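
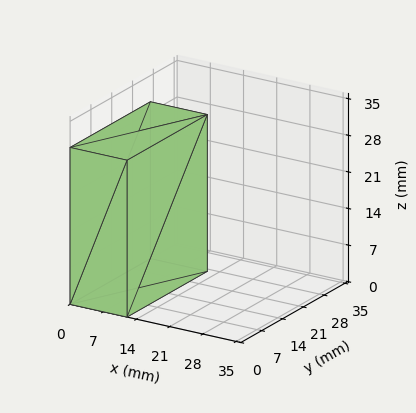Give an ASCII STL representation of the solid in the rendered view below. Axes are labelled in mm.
Reading the render: the shape is a rectangular box, roughly 12 × 27 mm footprint and 30 mm tall (dimensions read to the nearest mm from the axis ticks). For the STL, each face is triangulated and given an outward normal.

solid part
  facet normal 0.0000 0.0000 -1.0000
    outer loop
      vertex 12.000 27.000 0.000
      vertex 12.000 0.000 0.000
      vertex 0.000 0.000 0.000
    endloop
  endfacet
  facet normal 0.0000 0.0000 -1.0000
    outer loop
      vertex 0.000 27.000 0.000
      vertex 12.000 27.000 0.000
      vertex 0.000 0.000 0.000
    endloop
  endfacet
  facet normal 0.0000 0.0000 1.0000
    outer loop
      vertex 0.000 0.000 30.000
      vertex 12.000 0.000 30.000
      vertex 12.000 27.000 30.000
    endloop
  endfacet
  facet normal 0.0000 0.0000 1.0000
    outer loop
      vertex 0.000 0.000 30.000
      vertex 12.000 27.000 30.000
      vertex 0.000 27.000 30.000
    endloop
  endfacet
  facet normal 0.0000 -1.0000 0.0000
    outer loop
      vertex 0.000 0.000 0.000
      vertex 12.000 0.000 0.000
      vertex 12.000 0.000 30.000
    endloop
  endfacet
  facet normal 0.0000 -1.0000 0.0000
    outer loop
      vertex 0.000 0.000 0.000
      vertex 12.000 0.000 30.000
      vertex 0.000 0.000 30.000
    endloop
  endfacet
  facet normal 0.0000 1.0000 0.0000
    outer loop
      vertex 12.000 27.000 30.000
      vertex 12.000 27.000 0.000
      vertex 0.000 27.000 0.000
    endloop
  endfacet
  facet normal 0.0000 1.0000 0.0000
    outer loop
      vertex 0.000 27.000 30.000
      vertex 12.000 27.000 30.000
      vertex 0.000 27.000 0.000
    endloop
  endfacet
  facet normal -1.0000 0.0000 0.0000
    outer loop
      vertex 0.000 27.000 30.000
      vertex 0.000 27.000 0.000
      vertex 0.000 0.000 0.000
    endloop
  endfacet
  facet normal -1.0000 0.0000 0.0000
    outer loop
      vertex 0.000 0.000 30.000
      vertex 0.000 27.000 30.000
      vertex 0.000 0.000 0.000
    endloop
  endfacet
  facet normal 1.0000 0.0000 0.0000
    outer loop
      vertex 12.000 0.000 0.000
      vertex 12.000 27.000 0.000
      vertex 12.000 27.000 30.000
    endloop
  endfacet
  facet normal 1.0000 0.0000 0.0000
    outer loop
      vertex 12.000 0.000 0.000
      vertex 12.000 27.000 30.000
      vertex 12.000 0.000 30.000
    endloop
  endfacet
endsolid part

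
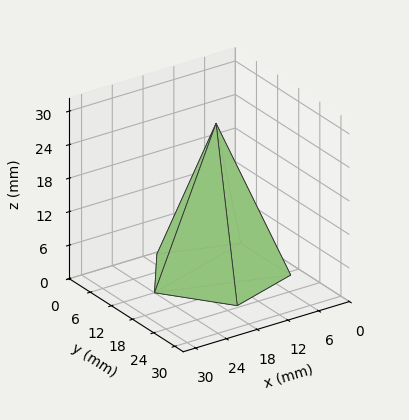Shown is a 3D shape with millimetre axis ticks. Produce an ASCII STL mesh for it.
Reading the render: the shape is a regular 5-sided pyramid, base circumscribed radius ≈ 12 mm, apex at z ≈ 27 mm (dimensions read to the nearest mm from the axis ticks). For the STL, each face is triangulated and given an outward normal.

solid part
  facet normal 0.0000 0.0000 -1.0000
    outer loop
      vertex 2.292 19.053 0.000
      vertex 15.708 23.413 0.000
      vertex 24.000 12.000 0.000
    endloop
  endfacet
  facet normal 0.0000 0.0000 -1.0000
    outer loop
      vertex 2.292 4.947 0.000
      vertex 2.292 19.053 0.000
      vertex 24.000 12.000 0.000
    endloop
  endfacet
  facet normal 0.0000 0.0000 -1.0000
    outer loop
      vertex 15.708 0.587 0.000
      vertex 2.292 4.947 0.000
      vertex 24.000 12.000 0.000
    endloop
  endfacet
  facet normal 0.7613 0.5531 0.3384
    outer loop
      vertex 24.000 12.000 0.000
      vertex 15.708 23.413 0.000
      vertex 12.000 12.000 27.000
    endloop
  endfacet
  facet normal -0.2908 0.8949 0.3384
    outer loop
      vertex 15.708 23.413 0.000
      vertex 2.292 19.053 0.000
      vertex 12.000 12.000 27.000
    endloop
  endfacet
  facet normal -0.9410 0.0000 0.3383
    outer loop
      vertex 2.292 19.053 0.000
      vertex 2.292 4.947 0.000
      vertex 12.000 12.000 27.000
    endloop
  endfacet
  facet normal -0.2908 -0.8949 0.3384
    outer loop
      vertex 2.292 4.947 0.000
      vertex 15.708 0.587 0.000
      vertex 12.000 12.000 27.000
    endloop
  endfacet
  facet normal 0.7613 -0.5531 0.3384
    outer loop
      vertex 15.708 0.587 0.000
      vertex 24.000 12.000 0.000
      vertex 12.000 12.000 27.000
    endloop
  endfacet
endsolid part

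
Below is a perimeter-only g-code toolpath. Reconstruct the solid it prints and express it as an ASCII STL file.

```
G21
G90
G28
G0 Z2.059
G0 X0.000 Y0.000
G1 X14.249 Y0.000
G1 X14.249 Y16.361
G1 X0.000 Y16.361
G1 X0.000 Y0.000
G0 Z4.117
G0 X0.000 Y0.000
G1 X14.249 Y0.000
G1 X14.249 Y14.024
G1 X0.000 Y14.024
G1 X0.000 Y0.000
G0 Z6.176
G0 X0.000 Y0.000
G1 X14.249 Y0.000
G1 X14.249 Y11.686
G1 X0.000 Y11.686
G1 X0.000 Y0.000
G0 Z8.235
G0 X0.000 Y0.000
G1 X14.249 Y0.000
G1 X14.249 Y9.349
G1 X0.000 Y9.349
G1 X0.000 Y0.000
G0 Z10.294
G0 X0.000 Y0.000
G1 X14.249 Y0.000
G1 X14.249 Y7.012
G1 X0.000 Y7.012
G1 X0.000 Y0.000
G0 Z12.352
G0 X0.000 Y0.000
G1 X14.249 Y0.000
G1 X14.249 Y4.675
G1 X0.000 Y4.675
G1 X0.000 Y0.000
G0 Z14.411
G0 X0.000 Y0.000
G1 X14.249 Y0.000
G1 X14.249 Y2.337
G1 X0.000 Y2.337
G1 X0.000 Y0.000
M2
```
solid part
  facet normal 0.0000 0.0000 -1.0000
    outer loop
      vertex 14.249 18.698 0.000
      vertex 14.249 0.000 0.000
      vertex 0.000 0.000 0.000
    endloop
  endfacet
  facet normal 0.0000 0.0000 -1.0000
    outer loop
      vertex 0.000 18.698 0.000
      vertex 14.249 18.698 0.000
      vertex 0.000 0.000 0.000
    endloop
  endfacet
  facet normal 0.0000 -1.0000 0.0000
    outer loop
      vertex 0.000 0.000 0.000
      vertex 14.249 0.000 0.000
      vertex 14.249 0.000 16.470
    endloop
  endfacet
  facet normal 0.0000 -1.0000 0.0000
    outer loop
      vertex 0.000 0.000 0.000
      vertex 14.249 0.000 16.470
      vertex 0.000 0.000 16.470
    endloop
  endfacet
  facet normal 0.0000 0.6610 0.7504
    outer loop
      vertex 0.000 0.000 16.470
      vertex 14.249 0.000 16.470
      vertex 14.249 18.698 0.000
    endloop
  endfacet
  facet normal 0.0000 0.6610 0.7504
    outer loop
      vertex 0.000 0.000 16.470
      vertex 14.249 18.698 0.000
      vertex 0.000 18.698 0.000
    endloop
  endfacet
  facet normal -1.0000 0.0000 0.0000
    outer loop
      vertex 0.000 0.000 16.470
      vertex 0.000 18.698 0.000
      vertex 0.000 0.000 0.000
    endloop
  endfacet
  facet normal 1.0000 0.0000 0.0000
    outer loop
      vertex 14.249 0.000 0.000
      vertex 14.249 18.698 0.000
      vertex 14.249 0.000 16.470
    endloop
  endfacet
endsolid part

The G0 Z moves step by Δz≈2.059 mm. The G1 loops shrink linearly with z, so the solid tapers from its base footprint up to z≈16.5. Closing with a flat bottom cap and the tapered top and triangulating gives 8 facets — a wedge (ramp): 14.2 × 18.7 mm base, rising to 16.5 mm along the y=0 edge and sloping linearly to z=0 at y=18.7.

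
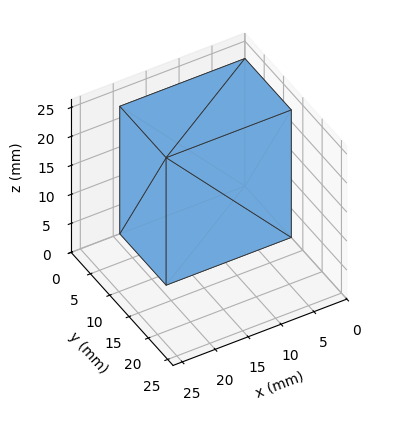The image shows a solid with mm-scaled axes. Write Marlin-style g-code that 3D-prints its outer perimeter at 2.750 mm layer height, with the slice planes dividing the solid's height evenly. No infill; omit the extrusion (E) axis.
Reading the render: the shape is a rectangular box, roughly 19 × 12 mm footprint and 22 mm tall (dimensions read to the nearest mm from the axis ticks). For the g-code, the solid's height is divided into equal slices at the stated Δz and each level perimeter traced with G1 moves after a G0 lift.

; perimeter-only toolpath
G21 ; units = mm
G90 ; absolute positioning
G28 ; home
; layer 1
G0 Z2.750
G0 X0.000 Y0.000
G1 X19.000 Y0.000
G1 X19.000 Y12.000
G1 X0.000 Y12.000
G1 X0.000 Y0.000
; layer 2
G0 Z5.500
G0 X0.000 Y0.000
G1 X19.000 Y0.000
G1 X19.000 Y12.000
G1 X0.000 Y12.000
G1 X0.000 Y0.000
; layer 3
G0 Z8.250
G0 X0.000 Y0.000
G1 X19.000 Y0.000
G1 X19.000 Y12.000
G1 X0.000 Y12.000
G1 X0.000 Y0.000
; layer 4
G0 Z11.000
G0 X0.000 Y0.000
G1 X19.000 Y0.000
G1 X19.000 Y12.000
G1 X0.000 Y12.000
G1 X0.000 Y0.000
; layer 5
G0 Z13.750
G0 X0.000 Y0.000
G1 X19.000 Y0.000
G1 X19.000 Y12.000
G1 X0.000 Y12.000
G1 X0.000 Y0.000
; layer 6
G0 Z16.500
G0 X0.000 Y0.000
G1 X19.000 Y0.000
G1 X19.000 Y12.000
G1 X0.000 Y12.000
G1 X0.000 Y0.000
; layer 7
G0 Z19.250
G0 X0.000 Y0.000
G1 X19.000 Y0.000
G1 X19.000 Y12.000
G1 X0.000 Y12.000
G1 X0.000 Y0.000
; layer 8
G0 Z22.000
G0 X0.000 Y0.000
G1 X19.000 Y0.000
G1 X19.000 Y12.000
G1 X0.000 Y12.000
G1 X0.000 Y0.000
M2 ; end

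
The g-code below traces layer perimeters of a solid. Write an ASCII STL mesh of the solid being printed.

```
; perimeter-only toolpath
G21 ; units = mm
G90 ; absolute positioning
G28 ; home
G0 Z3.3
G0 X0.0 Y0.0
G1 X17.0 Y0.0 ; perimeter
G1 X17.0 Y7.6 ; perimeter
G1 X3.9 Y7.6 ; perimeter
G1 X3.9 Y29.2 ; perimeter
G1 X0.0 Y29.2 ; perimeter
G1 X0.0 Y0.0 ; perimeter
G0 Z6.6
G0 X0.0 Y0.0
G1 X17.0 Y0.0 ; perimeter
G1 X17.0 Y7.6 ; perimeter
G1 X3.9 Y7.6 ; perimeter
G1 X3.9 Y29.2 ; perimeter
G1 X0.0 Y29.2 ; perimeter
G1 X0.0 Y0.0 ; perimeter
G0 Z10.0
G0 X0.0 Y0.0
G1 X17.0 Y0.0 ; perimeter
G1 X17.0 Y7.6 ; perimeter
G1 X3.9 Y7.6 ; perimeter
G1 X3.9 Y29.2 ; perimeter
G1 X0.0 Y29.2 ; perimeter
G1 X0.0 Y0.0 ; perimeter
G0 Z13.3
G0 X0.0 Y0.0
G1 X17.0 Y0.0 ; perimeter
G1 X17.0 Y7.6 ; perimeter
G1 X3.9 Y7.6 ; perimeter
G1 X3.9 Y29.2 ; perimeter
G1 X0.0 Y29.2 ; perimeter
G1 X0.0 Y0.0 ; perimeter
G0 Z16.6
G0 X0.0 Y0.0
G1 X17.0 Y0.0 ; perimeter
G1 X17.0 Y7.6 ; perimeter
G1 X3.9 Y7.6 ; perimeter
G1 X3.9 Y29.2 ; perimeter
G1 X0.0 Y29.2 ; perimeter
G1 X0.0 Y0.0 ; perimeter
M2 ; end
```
solid part
  facet normal 0.0000 0.0000 -1.0000
    outer loop
      vertex 17.0 7.6 0.0
      vertex 17.0 0.0 0.0
      vertex 0.0 0.0 0.0
    endloop
  endfacet
  facet normal 0.0000 0.0000 -1.0000
    outer loop
      vertex 3.9 7.6 0.0
      vertex 17.0 7.6 0.0
      vertex 0.0 0.0 0.0
    endloop
  endfacet
  facet normal 0.0000 0.0000 -1.0000
    outer loop
      vertex 3.9 29.2 0.0
      vertex 3.9 7.6 0.0
      vertex 0.0 0.0 0.0
    endloop
  endfacet
  facet normal 0.0000 0.0000 -1.0000
    outer loop
      vertex 0.0 29.2 0.0
      vertex 3.9 29.2 0.0
      vertex 0.0 0.0 0.0
    endloop
  endfacet
  facet normal 0.0000 0.0000 1.0000
    outer loop
      vertex 0.0 0.0 16.6
      vertex 17.0 0.0 16.6
      vertex 17.0 7.6 16.6
    endloop
  endfacet
  facet normal 0.0000 0.0000 1.0000
    outer loop
      vertex 0.0 0.0 16.6
      vertex 17.0 7.6 16.6
      vertex 3.9 7.6 16.6
    endloop
  endfacet
  facet normal 0.0000 0.0000 1.0000
    outer loop
      vertex 0.0 0.0 16.6
      vertex 3.9 7.6 16.6
      vertex 3.9 29.2 16.6
    endloop
  endfacet
  facet normal 0.0000 0.0000 1.0000
    outer loop
      vertex 0.0 0.0 16.6
      vertex 3.9 29.2 16.6
      vertex 0.0 29.2 16.6
    endloop
  endfacet
  facet normal 0.0000 -1.0000 0.0000
    outer loop
      vertex 0.0 0.0 0.0
      vertex 17.0 0.0 0.0
      vertex 17.0 0.0 16.6
    endloop
  endfacet
  facet normal 0.0000 -1.0000 0.0000
    outer loop
      vertex 0.0 0.0 0.0
      vertex 17.0 0.0 16.6
      vertex 0.0 0.0 16.6
    endloop
  endfacet
  facet normal 1.0000 0.0000 0.0000
    outer loop
      vertex 17.0 0.0 0.0
      vertex 17.0 7.6 0.0
      vertex 17.0 7.6 16.6
    endloop
  endfacet
  facet normal 1.0000 0.0000 0.0000
    outer loop
      vertex 17.0 0.0 0.0
      vertex 17.0 7.6 16.6
      vertex 17.0 0.0 16.6
    endloop
  endfacet
  facet normal 0.0000 1.0000 0.0000
    outer loop
      vertex 17.0 7.6 0.0
      vertex 3.9 7.6 0.0
      vertex 3.9 7.6 16.6
    endloop
  endfacet
  facet normal 0.0000 1.0000 0.0000
    outer loop
      vertex 17.0 7.6 0.0
      vertex 3.9 7.6 16.6
      vertex 17.0 7.6 16.6
    endloop
  endfacet
  facet normal 1.0000 0.0000 0.0000
    outer loop
      vertex 3.9 7.6 0.0
      vertex 3.9 29.2 0.0
      vertex 3.9 29.2 16.6
    endloop
  endfacet
  facet normal 1.0000 0.0000 0.0000
    outer loop
      vertex 3.9 7.6 0.0
      vertex 3.9 29.2 16.6
      vertex 3.9 7.6 16.6
    endloop
  endfacet
  facet normal 0.0000 1.0000 0.0000
    outer loop
      vertex 3.9 29.2 0.0
      vertex 0.0 29.2 0.0
      vertex 0.0 29.2 16.6
    endloop
  endfacet
  facet normal 0.0000 1.0000 0.0000
    outer loop
      vertex 3.9 29.2 0.0
      vertex 0.0 29.2 16.6
      vertex 3.9 29.2 16.6
    endloop
  endfacet
  facet normal -1.0000 0.0000 0.0000
    outer loop
      vertex 0.0 29.2 0.0
      vertex 0.0 0.0 0.0
      vertex 0.0 0.0 16.6
    endloop
  endfacet
  facet normal -1.0000 0.0000 0.0000
    outer loop
      vertex 0.0 29.2 0.0
      vertex 0.0 0.0 16.6
      vertex 0.0 29.2 16.6
    endloop
  endfacet
endsolid part

The G0 Z moves step by Δz≈3.3 mm. Every layer's G1 loop is the same polygon, so the solid is a straight extrusion of it from z=0 to z≈16.6. Closing with flat bottom and top caps and triangulating gives 20 facets — an L-shaped prism: outer 17 × 29.2 mm, arm thicknesses ≈ 7.6 mm (horizontal) and 3.9 mm (vertical), extruded 16.6 mm in z.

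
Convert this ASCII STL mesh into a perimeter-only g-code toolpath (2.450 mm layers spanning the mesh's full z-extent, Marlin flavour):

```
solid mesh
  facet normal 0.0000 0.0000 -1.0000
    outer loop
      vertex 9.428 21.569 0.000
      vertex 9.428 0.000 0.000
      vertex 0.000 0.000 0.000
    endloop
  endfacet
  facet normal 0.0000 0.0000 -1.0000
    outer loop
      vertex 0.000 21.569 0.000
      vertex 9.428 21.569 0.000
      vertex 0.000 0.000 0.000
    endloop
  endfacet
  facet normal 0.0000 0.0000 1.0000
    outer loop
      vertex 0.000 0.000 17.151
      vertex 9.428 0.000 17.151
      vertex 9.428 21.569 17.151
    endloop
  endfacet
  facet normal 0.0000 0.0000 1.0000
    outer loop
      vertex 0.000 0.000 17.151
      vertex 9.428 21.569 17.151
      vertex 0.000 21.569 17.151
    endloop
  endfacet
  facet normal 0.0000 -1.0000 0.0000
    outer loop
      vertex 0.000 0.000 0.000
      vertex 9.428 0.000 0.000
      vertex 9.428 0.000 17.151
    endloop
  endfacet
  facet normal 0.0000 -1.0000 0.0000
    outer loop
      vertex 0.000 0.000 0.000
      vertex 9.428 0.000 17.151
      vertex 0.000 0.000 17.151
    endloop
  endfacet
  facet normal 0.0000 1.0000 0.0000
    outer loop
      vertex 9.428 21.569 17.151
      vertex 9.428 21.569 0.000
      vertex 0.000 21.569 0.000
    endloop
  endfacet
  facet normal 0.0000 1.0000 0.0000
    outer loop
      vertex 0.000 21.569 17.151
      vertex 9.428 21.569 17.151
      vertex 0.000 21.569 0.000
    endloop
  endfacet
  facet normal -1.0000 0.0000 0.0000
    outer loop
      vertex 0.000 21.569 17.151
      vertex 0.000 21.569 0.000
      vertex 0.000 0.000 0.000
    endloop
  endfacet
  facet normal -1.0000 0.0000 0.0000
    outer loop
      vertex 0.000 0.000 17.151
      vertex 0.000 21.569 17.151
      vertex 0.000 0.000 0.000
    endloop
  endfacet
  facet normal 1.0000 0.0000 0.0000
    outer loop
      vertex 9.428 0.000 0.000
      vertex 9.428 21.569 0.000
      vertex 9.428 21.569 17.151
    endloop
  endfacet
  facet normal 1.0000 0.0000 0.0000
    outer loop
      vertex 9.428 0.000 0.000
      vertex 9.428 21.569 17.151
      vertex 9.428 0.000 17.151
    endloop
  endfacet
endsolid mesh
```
; perimeter-only toolpath
G21 ; units = mm
G90 ; absolute positioning
G28 ; home
; layer 1
G0 Z2.450
G0 X0.000 Y0.000
G1 X9.428 Y0.000
G1 X9.428 Y21.569
G1 X0.000 Y21.569
G1 X0.000 Y0.000
; layer 2
G0 Z4.900
G0 X0.000 Y0.000
G1 X9.428 Y0.000
G1 X9.428 Y21.569
G1 X0.000 Y21.569
G1 X0.000 Y0.000
; layer 3
G0 Z7.350
G0 X0.000 Y0.000
G1 X9.428 Y0.000
G1 X9.428 Y21.569
G1 X0.000 Y21.569
G1 X0.000 Y0.000
; layer 4
G0 Z9.801
G0 X0.000 Y0.000
G1 X9.428 Y0.000
G1 X9.428 Y21.569
G1 X0.000 Y21.569
G1 X0.000 Y0.000
; layer 5
G0 Z12.251
G0 X0.000 Y0.000
G1 X9.428 Y0.000
G1 X9.428 Y21.569
G1 X0.000 Y21.569
G1 X0.000 Y0.000
; layer 6
G0 Z14.701
G0 X0.000 Y0.000
G1 X9.428 Y0.000
G1 X9.428 Y21.569
G1 X0.000 Y21.569
G1 X0.000 Y0.000
; layer 7
G0 Z17.151
G0 X0.000 Y0.000
G1 X9.428 Y0.000
G1 X9.428 Y21.569
G1 X0.000 Y21.569
G1 X0.000 Y0.000
M2 ; end

The solid is a rectangular box, roughly 9.43 × 21.6 mm footprint and 17.2 mm tall. Slicing at Δz = 2.450 mm — 7 equal slices spanning the solid's height, so layer i sits at z = i·h/7 — gives 7 non-empty perimeters. Each is a 4-segment closed polygon; G0 lifts to the layer z and rapids to the start vertex, then G1 traces the edges.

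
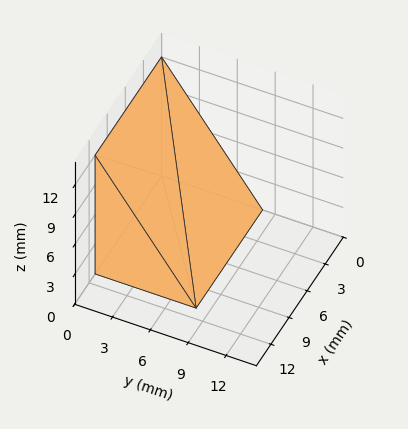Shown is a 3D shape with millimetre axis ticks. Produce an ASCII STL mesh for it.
Reading the render: the shape is a wedge (ramp): 11 × 8 mm base, rising to 12 mm along the y=0 edge and sloping linearly to z=0 at y=8 (dimensions read to the nearest mm from the axis ticks). For the STL, each face is triangulated and given an outward normal.

solid part
  facet normal 0.0000 0.0000 -1.0000
    outer loop
      vertex 11.00 8.00 0.00
      vertex 11.00 0.00 0.00
      vertex 0.00 0.00 0.00
    endloop
  endfacet
  facet normal 0.0000 0.0000 -1.0000
    outer loop
      vertex 0.00 8.00 0.00
      vertex 11.00 8.00 0.00
      vertex 0.00 0.00 0.00
    endloop
  endfacet
  facet normal 0.0000 -1.0000 0.0000
    outer loop
      vertex 0.00 0.00 0.00
      vertex 11.00 0.00 0.00
      vertex 11.00 0.00 12.00
    endloop
  endfacet
  facet normal 0.0000 -1.0000 0.0000
    outer loop
      vertex 0.00 0.00 0.00
      vertex 11.00 0.00 12.00
      vertex 0.00 0.00 12.00
    endloop
  endfacet
  facet normal 0.0000 0.8321 0.5547
    outer loop
      vertex 0.00 0.00 12.00
      vertex 11.00 0.00 12.00
      vertex 11.00 8.00 0.00
    endloop
  endfacet
  facet normal 0.0000 0.8321 0.5547
    outer loop
      vertex 0.00 0.00 12.00
      vertex 11.00 8.00 0.00
      vertex 0.00 8.00 0.00
    endloop
  endfacet
  facet normal -1.0000 0.0000 0.0000
    outer loop
      vertex 0.00 0.00 12.00
      vertex 0.00 8.00 0.00
      vertex 0.00 0.00 0.00
    endloop
  endfacet
  facet normal 1.0000 0.0000 0.0000
    outer loop
      vertex 11.00 0.00 0.00
      vertex 11.00 8.00 0.00
      vertex 11.00 0.00 12.00
    endloop
  endfacet
endsolid part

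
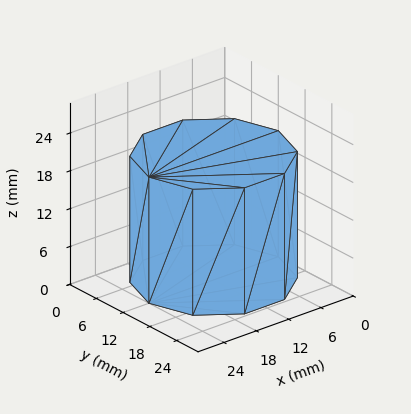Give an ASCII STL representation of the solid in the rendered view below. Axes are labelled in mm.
Reading the render: the shape is a regular 10-sided prism (a cylinder approximated with 10 flat sides), circumscribed radius ≈ 12 mm, height ≈ 20 mm (dimensions read to the nearest mm from the axis ticks). For the STL, each face is triangulated and given an outward normal.

solid part
  facet normal 0.0000 0.0000 -1.0000
    outer loop
      vertex 15.71 23.41 0.00
      vertex 21.71 19.05 0.00
      vertex 24.00 12.00 0.00
    endloop
  endfacet
  facet normal 0.0000 0.0000 -1.0000
    outer loop
      vertex 8.29 23.41 0.00
      vertex 15.71 23.41 0.00
      vertex 24.00 12.00 0.00
    endloop
  endfacet
  facet normal 0.0000 0.0000 -1.0000
    outer loop
      vertex 2.29 19.05 0.00
      vertex 8.29 23.41 0.00
      vertex 24.00 12.00 0.00
    endloop
  endfacet
  facet normal 0.0000 0.0000 -1.0000
    outer loop
      vertex 0.00 12.00 0.00
      vertex 2.29 19.05 0.00
      vertex 24.00 12.00 0.00
    endloop
  endfacet
  facet normal 0.0000 0.0000 -1.0000
    outer loop
      vertex 2.29 4.95 0.00
      vertex 0.00 12.00 0.00
      vertex 24.00 12.00 0.00
    endloop
  endfacet
  facet normal 0.0000 0.0000 -1.0000
    outer loop
      vertex 8.29 0.59 0.00
      vertex 2.29 4.95 0.00
      vertex 24.00 12.00 0.00
    endloop
  endfacet
  facet normal 0.0000 0.0000 -1.0000
    outer loop
      vertex 15.71 0.59 0.00
      vertex 8.29 0.59 0.00
      vertex 24.00 12.00 0.00
    endloop
  endfacet
  facet normal 0.0000 0.0000 -1.0000
    outer loop
      vertex 21.71 4.95 0.00
      vertex 15.71 0.59 0.00
      vertex 24.00 12.00 0.00
    endloop
  endfacet
  facet normal 0.0000 0.0000 1.0000
    outer loop
      vertex 24.00 12.00 20.00
      vertex 21.71 19.05 20.00
      vertex 15.71 23.41 20.00
    endloop
  endfacet
  facet normal 0.0000 0.0000 1.0000
    outer loop
      vertex 24.00 12.00 20.00
      vertex 15.71 23.41 20.00
      vertex 8.29 23.41 20.00
    endloop
  endfacet
  facet normal 0.0000 0.0000 1.0000
    outer loop
      vertex 24.00 12.00 20.00
      vertex 8.29 23.41 20.00
      vertex 2.29 19.05 20.00
    endloop
  endfacet
  facet normal 0.0000 0.0000 1.0000
    outer loop
      vertex 24.00 12.00 20.00
      vertex 2.29 19.05 20.00
      vertex 0.00 12.00 20.00
    endloop
  endfacet
  facet normal 0.0000 0.0000 1.0000
    outer loop
      vertex 24.00 12.00 20.00
      vertex 0.00 12.00 20.00
      vertex 2.29 4.95 20.00
    endloop
  endfacet
  facet normal 0.0000 0.0000 1.0000
    outer loop
      vertex 24.00 12.00 20.00
      vertex 2.29 4.95 20.00
      vertex 8.29 0.59 20.00
    endloop
  endfacet
  facet normal 0.0000 0.0000 1.0000
    outer loop
      vertex 24.00 12.00 20.00
      vertex 8.29 0.59 20.00
      vertex 15.71 0.59 20.00
    endloop
  endfacet
  facet normal 0.0000 0.0000 1.0000
    outer loop
      vertex 24.00 12.00 20.00
      vertex 15.71 0.59 20.00
      vertex 21.71 4.95 20.00
    endloop
  endfacet
  facet normal 0.9511 0.3089 0.0000
    outer loop
      vertex 24.00 12.00 0.00
      vertex 21.71 19.05 0.00
      vertex 21.71 19.05 20.00
    endloop
  endfacet
  facet normal 0.9511 0.3089 0.0000
    outer loop
      vertex 24.00 12.00 0.00
      vertex 21.71 19.05 20.00
      vertex 24.00 12.00 20.00
    endloop
  endfacet
  facet normal 0.5879 0.8090 0.0000
    outer loop
      vertex 21.71 19.05 0.00
      vertex 15.71 23.41 0.00
      vertex 15.71 23.41 20.00
    endloop
  endfacet
  facet normal 0.5879 0.8090 0.0000
    outer loop
      vertex 21.71 19.05 0.00
      vertex 15.71 23.41 20.00
      vertex 21.71 19.05 20.00
    endloop
  endfacet
  facet normal 0.0000 1.0000 0.0000
    outer loop
      vertex 15.71 23.41 0.00
      vertex 8.29 23.41 0.00
      vertex 8.29 23.41 20.00
    endloop
  endfacet
  facet normal 0.0000 1.0000 0.0000
    outer loop
      vertex 15.71 23.41 0.00
      vertex 8.29 23.41 20.00
      vertex 15.71 23.41 20.00
    endloop
  endfacet
  facet normal -0.5879 0.8090 0.0000
    outer loop
      vertex 8.29 23.41 0.00
      vertex 2.29 19.05 0.00
      vertex 2.29 19.05 20.00
    endloop
  endfacet
  facet normal -0.5879 0.8090 0.0000
    outer loop
      vertex 8.29 23.41 0.00
      vertex 2.29 19.05 20.00
      vertex 8.29 23.41 20.00
    endloop
  endfacet
  facet normal -0.9511 0.3089 0.0000
    outer loop
      vertex 2.29 19.05 0.00
      vertex 0.00 12.00 0.00
      vertex 0.00 12.00 20.00
    endloop
  endfacet
  facet normal -0.9511 0.3089 0.0000
    outer loop
      vertex 2.29 19.05 0.00
      vertex 0.00 12.00 20.00
      vertex 2.29 19.05 20.00
    endloop
  endfacet
  facet normal -0.9511 -0.3089 0.0000
    outer loop
      vertex 0.00 12.00 0.00
      vertex 2.29 4.95 0.00
      vertex 2.29 4.95 20.00
    endloop
  endfacet
  facet normal -0.9511 -0.3089 0.0000
    outer loop
      vertex 0.00 12.00 0.00
      vertex 2.29 4.95 20.00
      vertex 0.00 12.00 20.00
    endloop
  endfacet
  facet normal -0.5879 -0.8090 0.0000
    outer loop
      vertex 2.29 4.95 0.00
      vertex 8.29 0.59 0.00
      vertex 8.29 0.59 20.00
    endloop
  endfacet
  facet normal -0.5879 -0.8090 0.0000
    outer loop
      vertex 2.29 4.95 0.00
      vertex 8.29 0.59 20.00
      vertex 2.29 4.95 20.00
    endloop
  endfacet
  facet normal 0.0000 -1.0000 0.0000
    outer loop
      vertex 8.29 0.59 0.00
      vertex 15.71 0.59 0.00
      vertex 15.71 0.59 20.00
    endloop
  endfacet
  facet normal 0.0000 -1.0000 0.0000
    outer loop
      vertex 8.29 0.59 0.00
      vertex 15.71 0.59 20.00
      vertex 8.29 0.59 20.00
    endloop
  endfacet
  facet normal 0.5879 -0.8090 0.0000
    outer loop
      vertex 15.71 0.59 0.00
      vertex 21.71 4.95 0.00
      vertex 21.71 4.95 20.00
    endloop
  endfacet
  facet normal 0.5879 -0.8090 0.0000
    outer loop
      vertex 15.71 0.59 0.00
      vertex 21.71 4.95 20.00
      vertex 15.71 0.59 20.00
    endloop
  endfacet
  facet normal 0.9511 -0.3089 0.0000
    outer loop
      vertex 21.71 4.95 0.00
      vertex 24.00 12.00 0.00
      vertex 24.00 12.00 20.00
    endloop
  endfacet
  facet normal 0.9511 -0.3089 0.0000
    outer loop
      vertex 21.71 4.95 0.00
      vertex 24.00 12.00 20.00
      vertex 21.71 4.95 20.00
    endloop
  endfacet
endsolid part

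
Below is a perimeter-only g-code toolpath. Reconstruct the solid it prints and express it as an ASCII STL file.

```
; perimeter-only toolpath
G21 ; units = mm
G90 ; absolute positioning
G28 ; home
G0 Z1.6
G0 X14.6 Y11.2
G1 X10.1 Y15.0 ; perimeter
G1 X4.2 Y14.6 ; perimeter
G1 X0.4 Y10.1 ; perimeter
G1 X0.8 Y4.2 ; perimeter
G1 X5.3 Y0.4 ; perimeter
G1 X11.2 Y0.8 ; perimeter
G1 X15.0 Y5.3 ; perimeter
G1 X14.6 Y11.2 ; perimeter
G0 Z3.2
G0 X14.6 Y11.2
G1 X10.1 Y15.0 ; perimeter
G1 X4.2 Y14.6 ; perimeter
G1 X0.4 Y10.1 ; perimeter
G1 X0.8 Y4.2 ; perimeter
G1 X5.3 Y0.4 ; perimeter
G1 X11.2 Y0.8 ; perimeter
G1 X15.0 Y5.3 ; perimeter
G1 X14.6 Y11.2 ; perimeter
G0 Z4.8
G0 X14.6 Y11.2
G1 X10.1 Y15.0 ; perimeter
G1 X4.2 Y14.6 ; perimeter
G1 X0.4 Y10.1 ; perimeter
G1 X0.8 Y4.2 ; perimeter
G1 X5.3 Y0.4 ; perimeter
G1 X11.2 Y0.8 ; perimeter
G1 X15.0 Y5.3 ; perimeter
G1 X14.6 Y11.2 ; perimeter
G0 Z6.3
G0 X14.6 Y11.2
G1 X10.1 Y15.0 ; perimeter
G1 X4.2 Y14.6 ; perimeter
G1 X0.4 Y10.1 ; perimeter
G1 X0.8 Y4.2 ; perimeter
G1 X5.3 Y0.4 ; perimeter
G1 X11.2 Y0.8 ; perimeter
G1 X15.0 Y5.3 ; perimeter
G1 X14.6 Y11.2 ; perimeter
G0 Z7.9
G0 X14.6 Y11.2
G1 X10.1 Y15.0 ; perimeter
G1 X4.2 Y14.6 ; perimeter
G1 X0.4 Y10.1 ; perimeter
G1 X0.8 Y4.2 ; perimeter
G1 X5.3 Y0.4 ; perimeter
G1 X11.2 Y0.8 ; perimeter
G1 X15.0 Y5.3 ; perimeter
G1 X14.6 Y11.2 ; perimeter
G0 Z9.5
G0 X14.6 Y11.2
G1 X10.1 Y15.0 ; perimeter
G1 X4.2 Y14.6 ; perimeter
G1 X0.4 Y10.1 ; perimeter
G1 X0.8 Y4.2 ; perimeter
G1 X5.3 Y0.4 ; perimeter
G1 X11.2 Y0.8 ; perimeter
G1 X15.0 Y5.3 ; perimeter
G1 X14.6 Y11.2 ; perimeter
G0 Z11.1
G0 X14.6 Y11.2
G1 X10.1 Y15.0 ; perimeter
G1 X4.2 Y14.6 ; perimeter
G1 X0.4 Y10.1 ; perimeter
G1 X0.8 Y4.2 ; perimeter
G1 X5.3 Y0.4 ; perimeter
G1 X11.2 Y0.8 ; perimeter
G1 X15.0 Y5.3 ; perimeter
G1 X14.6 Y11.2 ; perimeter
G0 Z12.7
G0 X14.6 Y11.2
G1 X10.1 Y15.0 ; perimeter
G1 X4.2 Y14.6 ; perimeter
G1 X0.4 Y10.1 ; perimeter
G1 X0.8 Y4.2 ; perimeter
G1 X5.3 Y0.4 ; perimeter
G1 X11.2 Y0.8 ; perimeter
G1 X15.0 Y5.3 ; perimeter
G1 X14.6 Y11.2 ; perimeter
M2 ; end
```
solid part
  facet normal 0.0000 0.0000 -1.0000
    outer loop
      vertex 4.2 14.6 0.0
      vertex 10.1 15.0 0.0
      vertex 14.6 11.2 0.0
    endloop
  endfacet
  facet normal 0.0000 0.0000 -1.0000
    outer loop
      vertex 0.4 10.1 0.0
      vertex 4.2 14.6 0.0
      vertex 14.6 11.2 0.0
    endloop
  endfacet
  facet normal 0.0000 0.0000 -1.0000
    outer loop
      vertex 0.8 4.2 0.0
      vertex 0.4 10.1 0.0
      vertex 14.6 11.2 0.0
    endloop
  endfacet
  facet normal 0.0000 0.0000 -1.0000
    outer loop
      vertex 5.3 0.4 0.0
      vertex 0.8 4.2 0.0
      vertex 14.6 11.2 0.0
    endloop
  endfacet
  facet normal 0.0000 0.0000 -1.0000
    outer loop
      vertex 11.2 0.8 0.0
      vertex 5.3 0.4 0.0
      vertex 14.6 11.2 0.0
    endloop
  endfacet
  facet normal 0.0000 0.0000 -1.0000
    outer loop
      vertex 15.0 5.3 0.0
      vertex 11.2 0.8 0.0
      vertex 14.6 11.2 0.0
    endloop
  endfacet
  facet normal 0.0000 0.0000 1.0000
    outer loop
      vertex 14.6 11.2 12.7
      vertex 10.1 15.0 12.7
      vertex 4.2 14.6 12.7
    endloop
  endfacet
  facet normal 0.0000 0.0000 1.0000
    outer loop
      vertex 14.6 11.2 12.7
      vertex 4.2 14.6 12.7
      vertex 0.4 10.1 12.7
    endloop
  endfacet
  facet normal 0.0000 0.0000 1.0000
    outer loop
      vertex 14.6 11.2 12.7
      vertex 0.4 10.1 12.7
      vertex 0.8 4.2 12.7
    endloop
  endfacet
  facet normal 0.0000 0.0000 1.0000
    outer loop
      vertex 14.6 11.2 12.7
      vertex 0.8 4.2 12.7
      vertex 5.3 0.4 12.7
    endloop
  endfacet
  facet normal 0.0000 0.0000 1.0000
    outer loop
      vertex 14.6 11.2 12.7
      vertex 5.3 0.4 12.7
      vertex 11.2 0.8 12.7
    endloop
  endfacet
  facet normal 0.0000 0.0000 1.0000
    outer loop
      vertex 14.6 11.2 12.7
      vertex 11.2 0.8 12.7
      vertex 15.0 5.3 12.7
    endloop
  endfacet
  facet normal 0.6452 0.7640 0.0000
    outer loop
      vertex 14.6 11.2 0.0
      vertex 10.1 15.0 0.0
      vertex 10.1 15.0 12.7
    endloop
  endfacet
  facet normal 0.6452 0.7640 0.0000
    outer loop
      vertex 14.6 11.2 0.0
      vertex 10.1 15.0 12.7
      vertex 14.6 11.2 12.7
    endloop
  endfacet
  facet normal -0.0676 0.9977 0.0000
    outer loop
      vertex 10.1 15.0 0.0
      vertex 4.2 14.6 0.0
      vertex 4.2 14.6 12.7
    endloop
  endfacet
  facet normal -0.0676 0.9977 0.0000
    outer loop
      vertex 10.1 15.0 0.0
      vertex 4.2 14.6 12.7
      vertex 10.1 15.0 12.7
    endloop
  endfacet
  facet normal -0.7640 0.6452 0.0000
    outer loop
      vertex 4.2 14.6 0.0
      vertex 0.4 10.1 0.0
      vertex 0.4 10.1 12.7
    endloop
  endfacet
  facet normal -0.7640 0.6452 0.0000
    outer loop
      vertex 4.2 14.6 0.0
      vertex 0.4 10.1 12.7
      vertex 4.2 14.6 12.7
    endloop
  endfacet
  facet normal -0.9977 -0.0676 0.0000
    outer loop
      vertex 0.4 10.1 0.0
      vertex 0.8 4.2 0.0
      vertex 0.8 4.2 12.7
    endloop
  endfacet
  facet normal -0.9977 -0.0676 0.0000
    outer loop
      vertex 0.4 10.1 0.0
      vertex 0.8 4.2 12.7
      vertex 0.4 10.1 12.7
    endloop
  endfacet
  facet normal -0.6452 -0.7640 0.0000
    outer loop
      vertex 0.8 4.2 0.0
      vertex 5.3 0.4 0.0
      vertex 5.3 0.4 12.7
    endloop
  endfacet
  facet normal -0.6452 -0.7640 0.0000
    outer loop
      vertex 0.8 4.2 0.0
      vertex 5.3 0.4 12.7
      vertex 0.8 4.2 12.7
    endloop
  endfacet
  facet normal 0.0676 -0.9977 0.0000
    outer loop
      vertex 5.3 0.4 0.0
      vertex 11.2 0.8 0.0
      vertex 11.2 0.8 12.7
    endloop
  endfacet
  facet normal 0.0676 -0.9977 0.0000
    outer loop
      vertex 5.3 0.4 0.0
      vertex 11.2 0.8 12.7
      vertex 5.3 0.4 12.7
    endloop
  endfacet
  facet normal 0.7640 -0.6452 0.0000
    outer loop
      vertex 11.2 0.8 0.0
      vertex 15.0 5.3 0.0
      vertex 15.0 5.3 12.7
    endloop
  endfacet
  facet normal 0.7640 -0.6452 0.0000
    outer loop
      vertex 11.2 0.8 0.0
      vertex 15.0 5.3 12.7
      vertex 11.2 0.8 12.7
    endloop
  endfacet
  facet normal 0.9977 0.0676 0.0000
    outer loop
      vertex 15.0 5.3 0.0
      vertex 14.6 11.2 0.0
      vertex 14.6 11.2 12.7
    endloop
  endfacet
  facet normal 0.9977 0.0676 0.0000
    outer loop
      vertex 15.0 5.3 0.0
      vertex 14.6 11.2 12.7
      vertex 15.0 5.3 12.7
    endloop
  endfacet
endsolid part

The G0 Z moves step by Δz≈1.6 mm. Every layer's G1 loop is the same polygon, so the solid is a straight extrusion of it from z=0 to z≈12.7. Closing with flat bottom and top caps and triangulating gives 28 facets — a regular 8-sided prism (a cylinder approximated with 8 flat sides), circumscribed radius ≈ 7.7 mm, height ≈ 12.7 mm.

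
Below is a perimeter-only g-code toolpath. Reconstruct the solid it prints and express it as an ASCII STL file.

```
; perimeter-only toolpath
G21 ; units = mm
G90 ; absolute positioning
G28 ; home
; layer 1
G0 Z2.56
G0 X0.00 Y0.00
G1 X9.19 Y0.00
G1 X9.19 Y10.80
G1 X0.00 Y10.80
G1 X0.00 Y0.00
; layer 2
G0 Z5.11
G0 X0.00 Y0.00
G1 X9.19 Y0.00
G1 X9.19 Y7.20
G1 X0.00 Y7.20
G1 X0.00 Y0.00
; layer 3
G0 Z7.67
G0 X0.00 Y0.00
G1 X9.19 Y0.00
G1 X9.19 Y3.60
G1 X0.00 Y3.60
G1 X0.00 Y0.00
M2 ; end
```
solid part
  facet normal 0.0000 0.0000 -1.0000
    outer loop
      vertex 9.19 14.40 0.00
      vertex 9.19 0.00 0.00
      vertex 0.00 0.00 0.00
    endloop
  endfacet
  facet normal 0.0000 0.0000 -1.0000
    outer loop
      vertex 0.00 14.40 0.00
      vertex 9.19 14.40 0.00
      vertex 0.00 0.00 0.00
    endloop
  endfacet
  facet normal 0.0000 -1.0000 0.0000
    outer loop
      vertex 0.00 0.00 0.00
      vertex 9.19 0.00 0.00
      vertex 9.19 0.00 10.22
    endloop
  endfacet
  facet normal 0.0000 -1.0000 0.0000
    outer loop
      vertex 0.00 0.00 0.00
      vertex 9.19 0.00 10.22
      vertex 0.00 0.00 10.22
    endloop
  endfacet
  facet normal 0.0000 0.5788 0.8155
    outer loop
      vertex 0.00 0.00 10.22
      vertex 9.19 0.00 10.22
      vertex 9.19 14.40 0.00
    endloop
  endfacet
  facet normal 0.0000 0.5788 0.8155
    outer loop
      vertex 0.00 0.00 10.22
      vertex 9.19 14.40 0.00
      vertex 0.00 14.40 0.00
    endloop
  endfacet
  facet normal -1.0000 0.0000 0.0000
    outer loop
      vertex 0.00 0.00 10.22
      vertex 0.00 14.40 0.00
      vertex 0.00 0.00 0.00
    endloop
  endfacet
  facet normal 1.0000 0.0000 0.0000
    outer loop
      vertex 9.19 0.00 0.00
      vertex 9.19 14.40 0.00
      vertex 9.19 0.00 10.22
    endloop
  endfacet
endsolid part

The G0 Z moves step by Δz≈2.56 mm. The G1 loops shrink linearly with z, so the solid tapers from its base footprint up to z≈10.2. Closing with a flat bottom cap and the tapered top and triangulating gives 8 facets — a wedge (ramp): 9.19 × 14.4 mm base, rising to 10.2 mm along the y=0 edge and sloping linearly to z=0 at y=14.4.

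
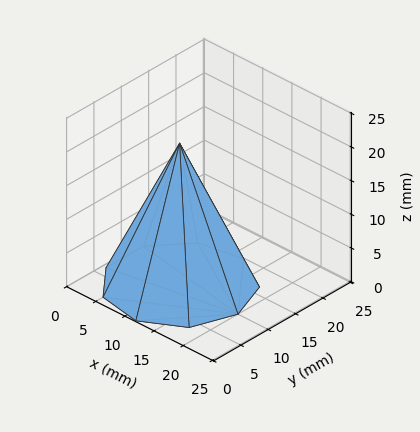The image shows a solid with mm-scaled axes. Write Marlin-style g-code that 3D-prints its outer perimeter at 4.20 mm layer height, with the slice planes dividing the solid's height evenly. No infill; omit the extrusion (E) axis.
Reading the render: the shape is a regular 9-sided pyramid, base circumscribed radius ≈ 10 mm, apex at z ≈ 21 mm (dimensions read to the nearest mm from the axis ticks). For the g-code, the solid's height is divided into equal slices at the stated Δz and each level perimeter traced with G1 moves after a G0 lift.

; perimeter-only toolpath
G21 ; units = mm
G90 ; absolute positioning
G28 ; home
; layer 1
G0 Z4.20
G0 X18.00 Y10.00
G1 X16.13 Y15.14
G1 X11.39 Y17.88
G1 X6.00 Y16.93
G1 X2.48 Y12.74
G1 X2.48 Y7.26
G1 X6.00 Y3.07
G1 X11.39 Y2.12
G1 X16.13 Y4.86
G1 X18.00 Y10.00
; layer 2
G0 Z8.40
G0 X16.00 Y10.00
G1 X14.60 Y13.86
G1 X11.04 Y15.91
G1 X7.00 Y15.20
G1 X4.36 Y12.05
G1 X4.36 Y7.95
G1 X7.00 Y4.80
G1 X11.04 Y4.09
G1 X14.60 Y6.14
G1 X16.00 Y10.00
; layer 3
G0 Z12.60
G0 X14.00 Y10.00
G1 X13.06 Y12.57
G1 X10.70 Y13.94
G1 X8.00 Y13.46
G1 X6.24 Y11.37
G1 X6.24 Y8.63
G1 X8.00 Y6.54
G1 X10.70 Y6.06
G1 X13.06 Y7.43
G1 X14.00 Y10.00
; layer 4
G0 Z16.80
G0 X12.00 Y10.00
G1 X11.53 Y11.29
G1 X10.35 Y11.97
G1 X9.00 Y11.73
G1 X8.12 Y10.68
G1 X8.12 Y9.32
G1 X9.00 Y8.27
G1 X10.35 Y8.03
G1 X11.53 Y8.71
G1 X12.00 Y10.00
M2 ; end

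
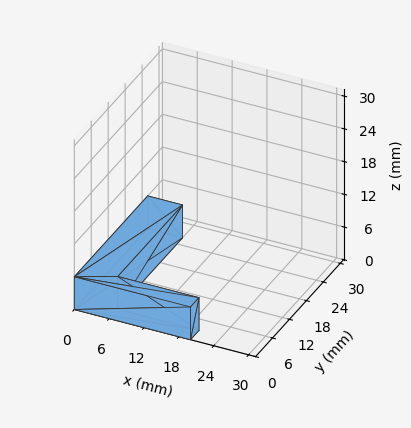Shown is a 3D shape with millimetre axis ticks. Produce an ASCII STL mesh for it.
Reading the render: the shape is an L-shaped prism: outer 20 × 26 mm, arm thicknesses ≈ 3 mm (horizontal) and 6 mm (vertical), extruded 6 mm in z (dimensions read to the nearest mm from the axis ticks). For the STL, each face is triangulated and given an outward normal.

solid part
  facet normal 0.0000 0.0000 -1.0000
    outer loop
      vertex 20.000 3.000 0.000
      vertex 20.000 0.000 0.000
      vertex 0.000 0.000 0.000
    endloop
  endfacet
  facet normal 0.0000 0.0000 -1.0000
    outer loop
      vertex 6.000 3.000 0.000
      vertex 20.000 3.000 0.000
      vertex 0.000 0.000 0.000
    endloop
  endfacet
  facet normal 0.0000 0.0000 -1.0000
    outer loop
      vertex 6.000 26.000 0.000
      vertex 6.000 3.000 0.000
      vertex 0.000 0.000 0.000
    endloop
  endfacet
  facet normal 0.0000 0.0000 -1.0000
    outer loop
      vertex 0.000 26.000 0.000
      vertex 6.000 26.000 0.000
      vertex 0.000 0.000 0.000
    endloop
  endfacet
  facet normal 0.0000 0.0000 1.0000
    outer loop
      vertex 0.000 0.000 6.000
      vertex 20.000 0.000 6.000
      vertex 20.000 3.000 6.000
    endloop
  endfacet
  facet normal 0.0000 0.0000 1.0000
    outer loop
      vertex 0.000 0.000 6.000
      vertex 20.000 3.000 6.000
      vertex 6.000 3.000 6.000
    endloop
  endfacet
  facet normal 0.0000 0.0000 1.0000
    outer loop
      vertex 0.000 0.000 6.000
      vertex 6.000 3.000 6.000
      vertex 6.000 26.000 6.000
    endloop
  endfacet
  facet normal 0.0000 0.0000 1.0000
    outer loop
      vertex 0.000 0.000 6.000
      vertex 6.000 26.000 6.000
      vertex 0.000 26.000 6.000
    endloop
  endfacet
  facet normal 0.0000 -1.0000 0.0000
    outer loop
      vertex 0.000 0.000 0.000
      vertex 20.000 0.000 0.000
      vertex 20.000 0.000 6.000
    endloop
  endfacet
  facet normal 0.0000 -1.0000 0.0000
    outer loop
      vertex 0.000 0.000 0.000
      vertex 20.000 0.000 6.000
      vertex 0.000 0.000 6.000
    endloop
  endfacet
  facet normal 1.0000 0.0000 0.0000
    outer loop
      vertex 20.000 0.000 0.000
      vertex 20.000 3.000 0.000
      vertex 20.000 3.000 6.000
    endloop
  endfacet
  facet normal 1.0000 0.0000 0.0000
    outer loop
      vertex 20.000 0.000 0.000
      vertex 20.000 3.000 6.000
      vertex 20.000 0.000 6.000
    endloop
  endfacet
  facet normal 0.0000 1.0000 0.0000
    outer loop
      vertex 20.000 3.000 0.000
      vertex 6.000 3.000 0.000
      vertex 6.000 3.000 6.000
    endloop
  endfacet
  facet normal 0.0000 1.0000 0.0000
    outer loop
      vertex 20.000 3.000 0.000
      vertex 6.000 3.000 6.000
      vertex 20.000 3.000 6.000
    endloop
  endfacet
  facet normal 1.0000 0.0000 0.0000
    outer loop
      vertex 6.000 3.000 0.000
      vertex 6.000 26.000 0.000
      vertex 6.000 26.000 6.000
    endloop
  endfacet
  facet normal 1.0000 0.0000 0.0000
    outer loop
      vertex 6.000 3.000 0.000
      vertex 6.000 26.000 6.000
      vertex 6.000 3.000 6.000
    endloop
  endfacet
  facet normal 0.0000 1.0000 0.0000
    outer loop
      vertex 6.000 26.000 0.000
      vertex 0.000 26.000 0.000
      vertex 0.000 26.000 6.000
    endloop
  endfacet
  facet normal 0.0000 1.0000 0.0000
    outer loop
      vertex 6.000 26.000 0.000
      vertex 0.000 26.000 6.000
      vertex 6.000 26.000 6.000
    endloop
  endfacet
  facet normal -1.0000 0.0000 0.0000
    outer loop
      vertex 0.000 26.000 0.000
      vertex 0.000 0.000 0.000
      vertex 0.000 0.000 6.000
    endloop
  endfacet
  facet normal -1.0000 0.0000 0.0000
    outer loop
      vertex 0.000 26.000 0.000
      vertex 0.000 0.000 6.000
      vertex 0.000 26.000 6.000
    endloop
  endfacet
endsolid part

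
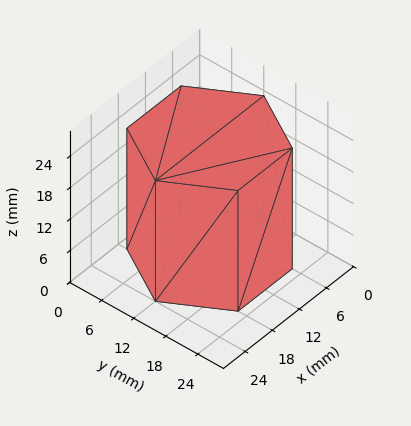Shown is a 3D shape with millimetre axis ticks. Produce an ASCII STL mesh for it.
Reading the render: the shape is a regular 6-sided prism (a cylinder approximated with 6 flat sides), circumscribed radius ≈ 12 mm, height ≈ 23 mm (dimensions read to the nearest mm from the axis ticks). For the STL, each face is triangulated and given an outward normal.

solid part
  facet normal 0.0000 0.0000 -1.0000
    outer loop
      vertex 6.0 22.4 0.0
      vertex 18.0 22.4 0.0
      vertex 24.0 12.0 0.0
    endloop
  endfacet
  facet normal 0.0000 0.0000 -1.0000
    outer loop
      vertex 0.0 12.0 0.0
      vertex 6.0 22.4 0.0
      vertex 24.0 12.0 0.0
    endloop
  endfacet
  facet normal 0.0000 0.0000 -1.0000
    outer loop
      vertex 6.0 1.6 0.0
      vertex 0.0 12.0 0.0
      vertex 24.0 12.0 0.0
    endloop
  endfacet
  facet normal 0.0000 0.0000 -1.0000
    outer loop
      vertex 18.0 1.6 0.0
      vertex 6.0 1.6 0.0
      vertex 24.0 12.0 0.0
    endloop
  endfacet
  facet normal 0.0000 0.0000 1.0000
    outer loop
      vertex 24.0 12.0 23.0
      vertex 18.0 22.4 23.0
      vertex 6.0 22.4 23.0
    endloop
  endfacet
  facet normal 0.0000 0.0000 1.0000
    outer loop
      vertex 24.0 12.0 23.0
      vertex 6.0 22.4 23.0
      vertex 0.0 12.0 23.0
    endloop
  endfacet
  facet normal 0.0000 0.0000 1.0000
    outer loop
      vertex 24.0 12.0 23.0
      vertex 0.0 12.0 23.0
      vertex 6.0 1.6 23.0
    endloop
  endfacet
  facet normal 0.0000 0.0000 1.0000
    outer loop
      vertex 24.0 12.0 23.0
      vertex 6.0 1.6 23.0
      vertex 18.0 1.6 23.0
    endloop
  endfacet
  facet normal 0.8662 0.4997 0.0000
    outer loop
      vertex 24.0 12.0 0.0
      vertex 18.0 22.4 0.0
      vertex 18.0 22.4 23.0
    endloop
  endfacet
  facet normal 0.8662 0.4997 0.0000
    outer loop
      vertex 24.0 12.0 0.0
      vertex 18.0 22.4 23.0
      vertex 24.0 12.0 23.0
    endloop
  endfacet
  facet normal 0.0000 1.0000 0.0000
    outer loop
      vertex 18.0 22.4 0.0
      vertex 6.0 22.4 0.0
      vertex 6.0 22.4 23.0
    endloop
  endfacet
  facet normal 0.0000 1.0000 0.0000
    outer loop
      vertex 18.0 22.4 0.0
      vertex 6.0 22.4 23.0
      vertex 18.0 22.4 23.0
    endloop
  endfacet
  facet normal -0.8662 0.4997 0.0000
    outer loop
      vertex 6.0 22.4 0.0
      vertex 0.0 12.0 0.0
      vertex 0.0 12.0 23.0
    endloop
  endfacet
  facet normal -0.8662 0.4997 0.0000
    outer loop
      vertex 6.0 22.4 0.0
      vertex 0.0 12.0 23.0
      vertex 6.0 22.4 23.0
    endloop
  endfacet
  facet normal -0.8662 -0.4997 0.0000
    outer loop
      vertex 0.0 12.0 0.0
      vertex 6.0 1.6 0.0
      vertex 6.0 1.6 23.0
    endloop
  endfacet
  facet normal -0.8662 -0.4997 0.0000
    outer loop
      vertex 0.0 12.0 0.0
      vertex 6.0 1.6 23.0
      vertex 0.0 12.0 23.0
    endloop
  endfacet
  facet normal 0.0000 -1.0000 0.0000
    outer loop
      vertex 6.0 1.6 0.0
      vertex 18.0 1.6 0.0
      vertex 18.0 1.6 23.0
    endloop
  endfacet
  facet normal 0.0000 -1.0000 0.0000
    outer loop
      vertex 6.0 1.6 0.0
      vertex 18.0 1.6 23.0
      vertex 6.0 1.6 23.0
    endloop
  endfacet
  facet normal 0.8662 -0.4997 0.0000
    outer loop
      vertex 18.0 1.6 0.0
      vertex 24.0 12.0 0.0
      vertex 24.0 12.0 23.0
    endloop
  endfacet
  facet normal 0.8662 -0.4997 0.0000
    outer loop
      vertex 18.0 1.6 0.0
      vertex 24.0 12.0 23.0
      vertex 18.0 1.6 23.0
    endloop
  endfacet
endsolid part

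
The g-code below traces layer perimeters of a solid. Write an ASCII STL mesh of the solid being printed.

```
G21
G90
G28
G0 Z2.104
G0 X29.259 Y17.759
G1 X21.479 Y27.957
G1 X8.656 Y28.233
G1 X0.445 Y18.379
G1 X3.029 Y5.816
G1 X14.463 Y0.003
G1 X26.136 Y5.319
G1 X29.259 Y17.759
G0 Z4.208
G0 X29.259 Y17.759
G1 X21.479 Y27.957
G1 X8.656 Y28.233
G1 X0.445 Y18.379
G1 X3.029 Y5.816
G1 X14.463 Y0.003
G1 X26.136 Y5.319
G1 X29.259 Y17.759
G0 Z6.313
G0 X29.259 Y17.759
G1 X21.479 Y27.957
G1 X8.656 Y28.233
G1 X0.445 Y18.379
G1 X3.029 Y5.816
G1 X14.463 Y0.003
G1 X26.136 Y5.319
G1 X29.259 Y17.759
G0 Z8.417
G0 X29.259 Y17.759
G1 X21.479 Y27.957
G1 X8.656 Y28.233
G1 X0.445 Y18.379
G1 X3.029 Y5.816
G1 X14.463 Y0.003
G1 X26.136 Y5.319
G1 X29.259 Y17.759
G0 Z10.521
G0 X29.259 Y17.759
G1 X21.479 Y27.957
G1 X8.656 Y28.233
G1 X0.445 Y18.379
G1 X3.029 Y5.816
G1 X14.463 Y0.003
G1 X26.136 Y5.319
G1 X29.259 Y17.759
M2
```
solid part
  facet normal 0.0000 0.0000 -1.0000
    outer loop
      vertex 8.656 28.233 0.000
      vertex 21.479 27.957 0.000
      vertex 29.259 17.759 0.000
    endloop
  endfacet
  facet normal 0.0000 0.0000 -1.0000
    outer loop
      vertex 0.445 18.379 0.000
      vertex 8.656 28.233 0.000
      vertex 29.259 17.759 0.000
    endloop
  endfacet
  facet normal 0.0000 0.0000 -1.0000
    outer loop
      vertex 3.029 5.816 0.000
      vertex 0.445 18.379 0.000
      vertex 29.259 17.759 0.000
    endloop
  endfacet
  facet normal 0.0000 0.0000 -1.0000
    outer loop
      vertex 14.463 0.003 0.000
      vertex 3.029 5.816 0.000
      vertex 29.259 17.759 0.000
    endloop
  endfacet
  facet normal 0.0000 0.0000 -1.0000
    outer loop
      vertex 26.136 5.319 0.000
      vertex 14.463 0.003 0.000
      vertex 29.259 17.759 0.000
    endloop
  endfacet
  facet normal 0.0000 0.0000 1.0000
    outer loop
      vertex 29.259 17.759 10.521
      vertex 21.479 27.957 10.521
      vertex 8.656 28.233 10.521
    endloop
  endfacet
  facet normal 0.0000 0.0000 1.0000
    outer loop
      vertex 29.259 17.759 10.521
      vertex 8.656 28.233 10.521
      vertex 0.445 18.379 10.521
    endloop
  endfacet
  facet normal 0.0000 0.0000 1.0000
    outer loop
      vertex 29.259 17.759 10.521
      vertex 0.445 18.379 10.521
      vertex 3.029 5.816 10.521
    endloop
  endfacet
  facet normal 0.0000 0.0000 1.0000
    outer loop
      vertex 29.259 17.759 10.521
      vertex 3.029 5.816 10.521
      vertex 14.463 0.003 10.521
    endloop
  endfacet
  facet normal 0.0000 0.0000 1.0000
    outer loop
      vertex 29.259 17.759 10.521
      vertex 14.463 0.003 10.521
      vertex 26.136 5.319 10.521
    endloop
  endfacet
  facet normal 0.7951 0.6065 0.0000
    outer loop
      vertex 29.259 17.759 0.000
      vertex 21.479 27.957 0.000
      vertex 21.479 27.957 10.521
    endloop
  endfacet
  facet normal 0.7951 0.6065 0.0000
    outer loop
      vertex 29.259 17.759 0.000
      vertex 21.479 27.957 10.521
      vertex 29.259 17.759 10.521
    endloop
  endfacet
  facet normal 0.0215 0.9998 0.0000
    outer loop
      vertex 21.479 27.957 0.000
      vertex 8.656 28.233 0.000
      vertex 8.656 28.233 10.521
    endloop
  endfacet
  facet normal 0.0215 0.9998 0.0000
    outer loop
      vertex 21.479 27.957 0.000
      vertex 8.656 28.233 10.521
      vertex 21.479 27.957 10.521
    endloop
  endfacet
  facet normal -0.7682 0.6402 0.0000
    outer loop
      vertex 8.656 28.233 0.000
      vertex 0.445 18.379 0.000
      vertex 0.445 18.379 10.521
    endloop
  endfacet
  facet normal -0.7682 0.6402 0.0000
    outer loop
      vertex 8.656 28.233 0.000
      vertex 0.445 18.379 10.521
      vertex 8.656 28.233 10.521
    endloop
  endfacet
  facet normal -0.9795 -0.2015 0.0000
    outer loop
      vertex 0.445 18.379 0.000
      vertex 3.029 5.816 0.000
      vertex 3.029 5.816 10.521
    endloop
  endfacet
  facet normal -0.9795 -0.2015 0.0000
    outer loop
      vertex 0.445 18.379 0.000
      vertex 3.029 5.816 10.521
      vertex 0.445 18.379 10.521
    endloop
  endfacet
  facet normal -0.4532 -0.8914 0.0000
    outer loop
      vertex 3.029 5.816 0.000
      vertex 14.463 0.003 0.000
      vertex 14.463 0.003 10.521
    endloop
  endfacet
  facet normal -0.4532 -0.8914 0.0000
    outer loop
      vertex 3.029 5.816 0.000
      vertex 14.463 0.003 10.521
      vertex 3.029 5.816 10.521
    endloop
  endfacet
  facet normal 0.4145 -0.9101 0.0000
    outer loop
      vertex 14.463 0.003 0.000
      vertex 26.136 5.319 0.000
      vertex 26.136 5.319 10.521
    endloop
  endfacet
  facet normal 0.4145 -0.9101 0.0000
    outer loop
      vertex 14.463 0.003 0.000
      vertex 26.136 5.319 10.521
      vertex 14.463 0.003 10.521
    endloop
  endfacet
  facet normal 0.9699 -0.2435 0.0000
    outer loop
      vertex 26.136 5.319 0.000
      vertex 29.259 17.759 0.000
      vertex 29.259 17.759 10.521
    endloop
  endfacet
  facet normal 0.9699 -0.2435 0.0000
    outer loop
      vertex 26.136 5.319 0.000
      vertex 29.259 17.759 10.521
      vertex 26.136 5.319 10.521
    endloop
  endfacet
endsolid part

The G0 Z moves step by Δz≈2.104 mm. Every layer's G1 loop is the same polygon, so the solid is a straight extrusion of it from z=0 to z≈10.5. Closing with flat bottom and top caps and triangulating gives 24 facets — a regular 7-sided prism (a cylinder approximated with 7 flat sides), circumscribed radius ≈ 14.8 mm, height ≈ 10.5 mm.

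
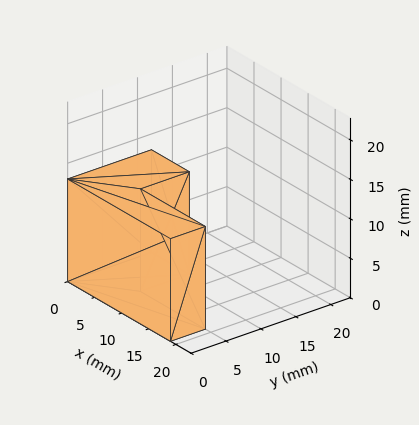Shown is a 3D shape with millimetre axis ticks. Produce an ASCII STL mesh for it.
Reading the render: the shape is an L-shaped prism: outer 19 × 12 mm, arm thicknesses ≈ 5 mm (horizontal) and 7 mm (vertical), extruded 13 mm in z (dimensions read to the nearest mm from the axis ticks). For the STL, each face is triangulated and given an outward normal.

solid part
  facet normal 0.0000 0.0000 -1.0000
    outer loop
      vertex 19.00 5.00 0.00
      vertex 19.00 0.00 0.00
      vertex 0.00 0.00 0.00
    endloop
  endfacet
  facet normal 0.0000 0.0000 -1.0000
    outer loop
      vertex 7.00 5.00 0.00
      vertex 19.00 5.00 0.00
      vertex 0.00 0.00 0.00
    endloop
  endfacet
  facet normal 0.0000 0.0000 -1.0000
    outer loop
      vertex 7.00 12.00 0.00
      vertex 7.00 5.00 0.00
      vertex 0.00 0.00 0.00
    endloop
  endfacet
  facet normal 0.0000 0.0000 -1.0000
    outer loop
      vertex 0.00 12.00 0.00
      vertex 7.00 12.00 0.00
      vertex 0.00 0.00 0.00
    endloop
  endfacet
  facet normal 0.0000 0.0000 1.0000
    outer loop
      vertex 0.00 0.00 13.00
      vertex 19.00 0.00 13.00
      vertex 19.00 5.00 13.00
    endloop
  endfacet
  facet normal 0.0000 0.0000 1.0000
    outer loop
      vertex 0.00 0.00 13.00
      vertex 19.00 5.00 13.00
      vertex 7.00 5.00 13.00
    endloop
  endfacet
  facet normal 0.0000 0.0000 1.0000
    outer loop
      vertex 0.00 0.00 13.00
      vertex 7.00 5.00 13.00
      vertex 7.00 12.00 13.00
    endloop
  endfacet
  facet normal 0.0000 0.0000 1.0000
    outer loop
      vertex 0.00 0.00 13.00
      vertex 7.00 12.00 13.00
      vertex 0.00 12.00 13.00
    endloop
  endfacet
  facet normal 0.0000 -1.0000 0.0000
    outer loop
      vertex 0.00 0.00 0.00
      vertex 19.00 0.00 0.00
      vertex 19.00 0.00 13.00
    endloop
  endfacet
  facet normal 0.0000 -1.0000 0.0000
    outer loop
      vertex 0.00 0.00 0.00
      vertex 19.00 0.00 13.00
      vertex 0.00 0.00 13.00
    endloop
  endfacet
  facet normal 1.0000 0.0000 0.0000
    outer loop
      vertex 19.00 0.00 0.00
      vertex 19.00 5.00 0.00
      vertex 19.00 5.00 13.00
    endloop
  endfacet
  facet normal 1.0000 0.0000 0.0000
    outer loop
      vertex 19.00 0.00 0.00
      vertex 19.00 5.00 13.00
      vertex 19.00 0.00 13.00
    endloop
  endfacet
  facet normal 0.0000 1.0000 0.0000
    outer loop
      vertex 19.00 5.00 0.00
      vertex 7.00 5.00 0.00
      vertex 7.00 5.00 13.00
    endloop
  endfacet
  facet normal 0.0000 1.0000 0.0000
    outer loop
      vertex 19.00 5.00 0.00
      vertex 7.00 5.00 13.00
      vertex 19.00 5.00 13.00
    endloop
  endfacet
  facet normal 1.0000 0.0000 0.0000
    outer loop
      vertex 7.00 5.00 0.00
      vertex 7.00 12.00 0.00
      vertex 7.00 12.00 13.00
    endloop
  endfacet
  facet normal 1.0000 0.0000 0.0000
    outer loop
      vertex 7.00 5.00 0.00
      vertex 7.00 12.00 13.00
      vertex 7.00 5.00 13.00
    endloop
  endfacet
  facet normal 0.0000 1.0000 0.0000
    outer loop
      vertex 7.00 12.00 0.00
      vertex 0.00 12.00 0.00
      vertex 0.00 12.00 13.00
    endloop
  endfacet
  facet normal 0.0000 1.0000 0.0000
    outer loop
      vertex 7.00 12.00 0.00
      vertex 0.00 12.00 13.00
      vertex 7.00 12.00 13.00
    endloop
  endfacet
  facet normal -1.0000 0.0000 0.0000
    outer loop
      vertex 0.00 12.00 0.00
      vertex 0.00 0.00 0.00
      vertex 0.00 0.00 13.00
    endloop
  endfacet
  facet normal -1.0000 0.0000 0.0000
    outer loop
      vertex 0.00 12.00 0.00
      vertex 0.00 0.00 13.00
      vertex 0.00 12.00 13.00
    endloop
  endfacet
endsolid part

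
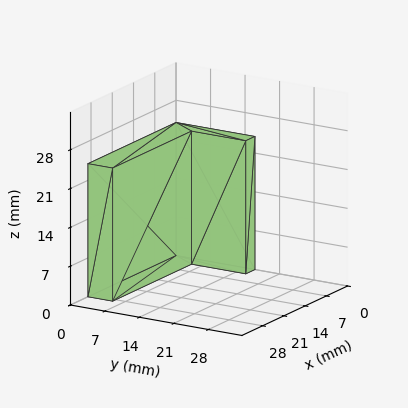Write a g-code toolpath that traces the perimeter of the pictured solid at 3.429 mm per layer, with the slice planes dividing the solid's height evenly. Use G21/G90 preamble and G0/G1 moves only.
Reading the render: the shape is an L-shaped prism: outer 29 × 16 mm, arm thicknesses ≈ 5 mm (horizontal) and 3 mm (vertical), extruded 24 mm in z (dimensions read to the nearest mm from the axis ticks). For the g-code, the solid's height is divided into equal slices at the stated Δz and each level perimeter traced with G1 moves after a G0 lift.

; perimeter-only toolpath
G21 ; units = mm
G90 ; absolute positioning
G28 ; home
; layer 1
G0 Z3.429
G0 X0.000 Y0.000
G1 X29.000 Y0.000
G1 X29.000 Y5.000
G1 X3.000 Y5.000
G1 X3.000 Y16.000
G1 X0.000 Y16.000
G1 X0.000 Y0.000
; layer 2
G0 Z6.857
G0 X0.000 Y0.000
G1 X29.000 Y0.000
G1 X29.000 Y5.000
G1 X3.000 Y5.000
G1 X3.000 Y16.000
G1 X0.000 Y16.000
G1 X0.000 Y0.000
; layer 3
G0 Z10.286
G0 X0.000 Y0.000
G1 X29.000 Y0.000
G1 X29.000 Y5.000
G1 X3.000 Y5.000
G1 X3.000 Y16.000
G1 X0.000 Y16.000
G1 X0.000 Y0.000
; layer 4
G0 Z13.714
G0 X0.000 Y0.000
G1 X29.000 Y0.000
G1 X29.000 Y5.000
G1 X3.000 Y5.000
G1 X3.000 Y16.000
G1 X0.000 Y16.000
G1 X0.000 Y0.000
; layer 5
G0 Z17.143
G0 X0.000 Y0.000
G1 X29.000 Y0.000
G1 X29.000 Y5.000
G1 X3.000 Y5.000
G1 X3.000 Y16.000
G1 X0.000 Y16.000
G1 X0.000 Y0.000
; layer 6
G0 Z20.571
G0 X0.000 Y0.000
G1 X29.000 Y0.000
G1 X29.000 Y5.000
G1 X3.000 Y5.000
G1 X3.000 Y16.000
G1 X0.000 Y16.000
G1 X0.000 Y0.000
; layer 7
G0 Z24.000
G0 X0.000 Y0.000
G1 X29.000 Y0.000
G1 X29.000 Y5.000
G1 X3.000 Y5.000
G1 X3.000 Y16.000
G1 X0.000 Y16.000
G1 X0.000 Y0.000
M2 ; end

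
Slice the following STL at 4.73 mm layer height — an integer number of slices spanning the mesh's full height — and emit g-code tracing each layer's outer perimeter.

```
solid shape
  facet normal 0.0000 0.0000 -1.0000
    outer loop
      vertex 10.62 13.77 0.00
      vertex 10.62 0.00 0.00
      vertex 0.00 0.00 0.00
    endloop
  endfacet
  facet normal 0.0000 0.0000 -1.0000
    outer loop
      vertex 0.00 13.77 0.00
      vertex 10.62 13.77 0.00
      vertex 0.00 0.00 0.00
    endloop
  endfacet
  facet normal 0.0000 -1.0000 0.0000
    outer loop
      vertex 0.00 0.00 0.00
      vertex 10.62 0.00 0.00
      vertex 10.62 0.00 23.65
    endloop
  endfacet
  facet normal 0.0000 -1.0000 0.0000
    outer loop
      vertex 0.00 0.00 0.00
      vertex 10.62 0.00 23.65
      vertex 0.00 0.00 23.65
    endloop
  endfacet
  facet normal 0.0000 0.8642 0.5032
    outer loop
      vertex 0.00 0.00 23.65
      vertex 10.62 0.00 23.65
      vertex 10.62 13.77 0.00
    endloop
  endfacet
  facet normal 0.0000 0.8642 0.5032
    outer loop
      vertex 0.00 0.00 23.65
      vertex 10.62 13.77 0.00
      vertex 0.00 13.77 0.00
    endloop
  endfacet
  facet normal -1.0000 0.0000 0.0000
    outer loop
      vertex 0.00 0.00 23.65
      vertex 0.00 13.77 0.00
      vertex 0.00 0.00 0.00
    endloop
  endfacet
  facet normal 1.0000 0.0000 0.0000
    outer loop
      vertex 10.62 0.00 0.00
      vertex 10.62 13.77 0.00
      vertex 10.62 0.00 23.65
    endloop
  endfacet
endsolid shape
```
; perimeter-only toolpath
G21 ; units = mm
G90 ; absolute positioning
G28 ; home
; layer 1
G0 Z4.73
G0 X0.00 Y0.00
G1 X10.62 Y0.00
G1 X10.62 Y11.02
G1 X0.00 Y11.02
G1 X0.00 Y0.00
; layer 2
G0 Z9.46
G0 X0.00 Y0.00
G1 X10.62 Y0.00
G1 X10.62 Y8.26
G1 X0.00 Y8.26
G1 X0.00 Y0.00
; layer 3
G0 Z14.19
G0 X0.00 Y0.00
G1 X10.62 Y0.00
G1 X10.62 Y5.51
G1 X0.00 Y5.51
G1 X0.00 Y0.00
; layer 4
G0 Z18.92
G0 X0.00 Y0.00
G1 X10.62 Y0.00
G1 X10.62 Y2.75
G1 X0.00 Y2.75
G1 X0.00 Y0.00
M2 ; end

The solid is a wedge (ramp): 10.6 × 13.8 mm base, rising to 23.6 mm along the y=0 edge and sloping linearly to z=0 at y=13.8. Slicing at Δz = 4.73 mm — 5 equal slices spanning the solid's height, so layer i sits at z = i·h/5 — gives 4 non-empty perimeters. Each is a 4-segment closed polygon; G0 lifts to the layer z and rapids to the start vertex, then G1 traces the edges. The cross-section shrinks linearly with z (the slice at the apex is degenerate and omitted).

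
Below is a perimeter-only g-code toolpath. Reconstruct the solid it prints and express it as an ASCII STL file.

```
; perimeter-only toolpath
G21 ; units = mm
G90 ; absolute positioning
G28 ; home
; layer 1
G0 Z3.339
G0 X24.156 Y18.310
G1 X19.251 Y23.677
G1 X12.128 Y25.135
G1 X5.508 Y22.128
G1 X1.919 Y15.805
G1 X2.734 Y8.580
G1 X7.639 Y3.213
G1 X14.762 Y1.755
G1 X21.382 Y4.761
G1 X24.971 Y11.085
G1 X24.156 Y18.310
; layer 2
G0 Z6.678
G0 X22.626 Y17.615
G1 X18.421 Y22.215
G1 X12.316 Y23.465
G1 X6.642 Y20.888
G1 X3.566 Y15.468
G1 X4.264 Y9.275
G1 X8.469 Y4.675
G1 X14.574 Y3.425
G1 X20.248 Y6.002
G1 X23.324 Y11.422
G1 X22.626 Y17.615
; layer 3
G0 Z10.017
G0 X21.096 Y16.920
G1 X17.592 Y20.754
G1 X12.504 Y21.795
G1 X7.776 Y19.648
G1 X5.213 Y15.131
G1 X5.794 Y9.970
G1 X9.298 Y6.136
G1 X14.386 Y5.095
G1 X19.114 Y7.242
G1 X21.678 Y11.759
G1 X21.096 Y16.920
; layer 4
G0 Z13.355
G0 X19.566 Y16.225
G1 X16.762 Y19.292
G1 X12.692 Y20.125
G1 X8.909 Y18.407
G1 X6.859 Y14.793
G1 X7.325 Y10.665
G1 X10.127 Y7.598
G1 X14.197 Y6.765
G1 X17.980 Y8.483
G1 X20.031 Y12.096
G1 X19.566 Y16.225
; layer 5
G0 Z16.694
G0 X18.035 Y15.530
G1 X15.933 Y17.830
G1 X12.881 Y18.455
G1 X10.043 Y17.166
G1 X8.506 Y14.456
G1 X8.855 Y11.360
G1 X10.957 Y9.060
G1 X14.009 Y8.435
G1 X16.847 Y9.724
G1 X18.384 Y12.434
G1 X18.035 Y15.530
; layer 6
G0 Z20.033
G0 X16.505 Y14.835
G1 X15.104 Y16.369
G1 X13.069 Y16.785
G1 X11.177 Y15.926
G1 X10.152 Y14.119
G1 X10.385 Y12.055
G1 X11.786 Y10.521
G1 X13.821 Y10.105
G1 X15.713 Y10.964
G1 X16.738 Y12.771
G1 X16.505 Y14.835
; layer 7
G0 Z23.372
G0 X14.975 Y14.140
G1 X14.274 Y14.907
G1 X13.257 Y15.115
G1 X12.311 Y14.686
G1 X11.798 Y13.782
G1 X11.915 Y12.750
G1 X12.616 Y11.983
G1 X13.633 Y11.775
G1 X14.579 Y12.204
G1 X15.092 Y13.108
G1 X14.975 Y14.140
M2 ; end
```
solid part
  facet normal 0.0000 0.0000 -1.0000
    outer loop
      vertex 11.940 26.805 0.000
      vertex 20.080 25.139 0.000
      vertex 25.686 19.005 0.000
    endloop
  endfacet
  facet normal 0.0000 0.0000 -1.0000
    outer loop
      vertex 4.374 23.369 0.000
      vertex 11.940 26.805 0.000
      vertex 25.686 19.005 0.000
    endloop
  endfacet
  facet normal 0.0000 0.0000 -1.0000
    outer loop
      vertex 0.273 16.142 0.000
      vertex 4.374 23.369 0.000
      vertex 25.686 19.005 0.000
    endloop
  endfacet
  facet normal 0.0000 0.0000 -1.0000
    outer loop
      vertex 1.204 7.885 0.000
      vertex 0.273 16.142 0.000
      vertex 25.686 19.005 0.000
    endloop
  endfacet
  facet normal 0.0000 0.0000 -1.0000
    outer loop
      vertex 6.810 1.751 0.000
      vertex 1.204 7.885 0.000
      vertex 25.686 19.005 0.000
    endloop
  endfacet
  facet normal 0.0000 0.0000 -1.0000
    outer loop
      vertex 14.950 0.085 0.000
      vertex 6.810 1.751 0.000
      vertex 25.686 19.005 0.000
    endloop
  endfacet
  facet normal 0.0000 0.0000 -1.0000
    outer loop
      vertex 22.516 3.521 0.000
      vertex 14.950 0.085 0.000
      vertex 25.686 19.005 0.000
    endloop
  endfacet
  facet normal 0.0000 0.0000 -1.0000
    outer loop
      vertex 26.617 10.748 0.000
      vertex 22.516 3.521 0.000
      vertex 25.686 19.005 0.000
    endloop
  endfacet
  facet normal 0.6658 0.6085 0.4318
    outer loop
      vertex 25.686 19.005 0.000
      vertex 20.080 25.139 0.000
      vertex 13.445 13.445 26.711
    endloop
  endfacet
  facet normal 0.1809 0.8837 0.4318
    outer loop
      vertex 20.080 25.139 0.000
      vertex 11.940 26.805 0.000
      vertex 13.445 13.445 26.711
    endloop
  endfacet
  facet normal -0.3730 0.8213 0.4318
    outer loop
      vertex 11.940 26.805 0.000
      vertex 4.374 23.369 0.000
      vertex 13.445 13.445 26.711
    endloop
  endfacet
  facet normal -0.7845 0.4452 0.4318
    outer loop
      vertex 4.374 23.369 0.000
      vertex 0.273 16.142 0.000
      vertex 13.445 13.445 26.711
    endloop
  endfacet
  facet normal -0.8963 -0.1011 0.4318
    outer loop
      vertex 0.273 16.142 0.000
      vertex 1.204 7.885 0.000
      vertex 13.445 13.445 26.711
    endloop
  endfacet
  facet normal -0.6658 -0.6085 0.4318
    outer loop
      vertex 1.204 7.885 0.000
      vertex 6.810 1.751 0.000
      vertex 13.445 13.445 26.711
    endloop
  endfacet
  facet normal -0.1809 -0.8837 0.4318
    outer loop
      vertex 6.810 1.751 0.000
      vertex 14.950 0.085 0.000
      vertex 13.445 13.445 26.711
    endloop
  endfacet
  facet normal 0.3730 -0.8213 0.4318
    outer loop
      vertex 14.950 0.085 0.000
      vertex 22.516 3.521 0.000
      vertex 13.445 13.445 26.711
    endloop
  endfacet
  facet normal 0.7845 -0.4452 0.4318
    outer loop
      vertex 22.516 3.521 0.000
      vertex 26.617 10.748 0.000
      vertex 13.445 13.445 26.711
    endloop
  endfacet
  facet normal 0.8963 0.1011 0.4318
    outer loop
      vertex 26.617 10.748 0.000
      vertex 25.686 19.005 0.000
      vertex 13.445 13.445 26.711
    endloop
  endfacet
endsolid part

The G0 Z moves step by Δz≈3.339 mm. The G1 loops shrink linearly with z, so the solid tapers from its base footprint up to z≈26.7. Closing with a flat bottom cap and the tapered top and triangulating gives 18 facets — a regular 10-sided pyramid, base circumscribed radius ≈ 13.4 mm, apex at z ≈ 26.7 mm.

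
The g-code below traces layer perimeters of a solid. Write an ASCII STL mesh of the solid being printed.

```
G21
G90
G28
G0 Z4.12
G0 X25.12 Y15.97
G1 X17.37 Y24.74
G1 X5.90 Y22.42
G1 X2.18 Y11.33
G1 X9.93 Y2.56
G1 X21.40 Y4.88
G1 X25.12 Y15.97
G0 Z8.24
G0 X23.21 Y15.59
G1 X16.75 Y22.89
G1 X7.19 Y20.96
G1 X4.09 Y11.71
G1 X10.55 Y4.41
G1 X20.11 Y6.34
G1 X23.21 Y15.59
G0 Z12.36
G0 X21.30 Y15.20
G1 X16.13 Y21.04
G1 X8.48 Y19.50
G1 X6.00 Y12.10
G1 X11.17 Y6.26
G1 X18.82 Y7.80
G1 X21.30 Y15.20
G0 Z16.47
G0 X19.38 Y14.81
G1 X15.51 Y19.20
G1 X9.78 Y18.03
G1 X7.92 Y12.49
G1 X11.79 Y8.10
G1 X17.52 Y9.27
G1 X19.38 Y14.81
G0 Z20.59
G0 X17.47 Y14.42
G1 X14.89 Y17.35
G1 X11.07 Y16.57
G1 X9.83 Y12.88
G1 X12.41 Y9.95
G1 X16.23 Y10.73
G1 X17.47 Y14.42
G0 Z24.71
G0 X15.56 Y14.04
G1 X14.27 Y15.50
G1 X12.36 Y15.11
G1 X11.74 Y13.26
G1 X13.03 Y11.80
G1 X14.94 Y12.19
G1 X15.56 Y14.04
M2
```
solid part
  facet normal 0.0000 0.0000 -1.0000
    outer loop
      vertex 4.61 23.88 0.00
      vertex 17.99 26.59 0.00
      vertex 27.03 16.36 0.00
    endloop
  endfacet
  facet normal 0.0000 0.0000 -1.0000
    outer loop
      vertex 0.27 10.94 0.00
      vertex 4.61 23.88 0.00
      vertex 27.03 16.36 0.00
    endloop
  endfacet
  facet normal 0.0000 0.0000 -1.0000
    outer loop
      vertex 9.31 0.71 0.00
      vertex 0.27 10.94 0.00
      vertex 27.03 16.36 0.00
    endloop
  endfacet
  facet normal 0.0000 0.0000 -1.0000
    outer loop
      vertex 22.69 3.42 0.00
      vertex 9.31 0.71 0.00
      vertex 27.03 16.36 0.00
    endloop
  endfacet
  facet normal 0.6933 0.6127 0.3794
    outer loop
      vertex 27.03 16.36 0.00
      vertex 17.99 26.59 0.00
      vertex 13.65 13.65 28.83
    endloop
  endfacet
  facet normal -0.1837 0.9068 0.3794
    outer loop
      vertex 17.99 26.59 0.00
      vertex 4.61 23.88 0.00
      vertex 13.65 13.65 28.83
    endloop
  endfacet
  facet normal -0.8772 0.2942 0.3794
    outer loop
      vertex 4.61 23.88 0.00
      vertex 0.27 10.94 0.00
      vertex 13.65 13.65 28.83
    endloop
  endfacet
  facet normal -0.6933 -0.6127 0.3794
    outer loop
      vertex 0.27 10.94 0.00
      vertex 9.31 0.71 0.00
      vertex 13.65 13.65 28.83
    endloop
  endfacet
  facet normal 0.1837 -0.9068 0.3794
    outer loop
      vertex 9.31 0.71 0.00
      vertex 22.69 3.42 0.00
      vertex 13.65 13.65 28.83
    endloop
  endfacet
  facet normal 0.8772 -0.2942 0.3794
    outer loop
      vertex 22.69 3.42 0.00
      vertex 27.03 16.36 0.00
      vertex 13.65 13.65 28.83
    endloop
  endfacet
endsolid part

The G0 Z moves step by Δz≈4.12 mm. The G1 loops shrink linearly with z, so the solid tapers from its base footprint up to z≈28.8. Closing with a flat bottom cap and the tapered top and triangulating gives 10 facets — a regular 6-sided pyramid, base circumscribed radius ≈ 13.7 mm, apex at z ≈ 28.8 mm.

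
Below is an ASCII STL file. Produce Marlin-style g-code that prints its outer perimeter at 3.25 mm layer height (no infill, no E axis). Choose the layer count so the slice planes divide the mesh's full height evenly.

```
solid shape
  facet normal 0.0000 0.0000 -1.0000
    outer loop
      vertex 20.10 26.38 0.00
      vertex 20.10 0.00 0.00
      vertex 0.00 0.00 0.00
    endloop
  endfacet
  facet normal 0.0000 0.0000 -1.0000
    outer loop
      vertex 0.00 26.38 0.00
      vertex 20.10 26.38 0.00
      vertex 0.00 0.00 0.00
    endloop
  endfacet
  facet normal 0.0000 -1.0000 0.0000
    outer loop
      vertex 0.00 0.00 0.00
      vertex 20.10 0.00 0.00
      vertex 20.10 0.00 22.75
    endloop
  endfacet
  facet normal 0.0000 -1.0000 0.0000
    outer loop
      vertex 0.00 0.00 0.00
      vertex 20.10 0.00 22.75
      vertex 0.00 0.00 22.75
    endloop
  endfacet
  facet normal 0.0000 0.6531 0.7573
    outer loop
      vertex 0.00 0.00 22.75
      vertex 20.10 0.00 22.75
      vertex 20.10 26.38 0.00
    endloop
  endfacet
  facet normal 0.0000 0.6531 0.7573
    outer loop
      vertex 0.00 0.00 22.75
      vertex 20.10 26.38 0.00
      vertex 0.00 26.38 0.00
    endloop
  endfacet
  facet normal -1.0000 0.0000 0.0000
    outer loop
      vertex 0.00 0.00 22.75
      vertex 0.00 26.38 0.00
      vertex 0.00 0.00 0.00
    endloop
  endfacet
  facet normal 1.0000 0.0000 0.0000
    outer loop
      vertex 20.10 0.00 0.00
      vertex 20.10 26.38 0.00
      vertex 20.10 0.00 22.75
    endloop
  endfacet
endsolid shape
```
; perimeter-only toolpath
G21 ; units = mm
G90 ; absolute positioning
G28 ; home
; layer 1
G0 Z3.25
G0 X0.00 Y0.00
G1 X20.10 Y0.00
G1 X20.10 Y22.61
G1 X0.00 Y22.61
G1 X0.00 Y0.00
; layer 2
G0 Z6.50
G0 X0.00 Y0.00
G1 X20.10 Y0.00
G1 X20.10 Y18.84
G1 X0.00 Y18.84
G1 X0.00 Y0.00
; layer 3
G0 Z9.75
G0 X0.00 Y0.00
G1 X20.10 Y0.00
G1 X20.10 Y15.07
G1 X0.00 Y15.07
G1 X0.00 Y0.00
; layer 4
G0 Z13.00
G0 X0.00 Y0.00
G1 X20.10 Y0.00
G1 X20.10 Y11.31
G1 X0.00 Y11.31
G1 X0.00 Y0.00
; layer 5
G0 Z16.25
G0 X0.00 Y0.00
G1 X20.10 Y0.00
G1 X20.10 Y7.54
G1 X0.00 Y7.54
G1 X0.00 Y0.00
; layer 6
G0 Z19.50
G0 X0.00 Y0.00
G1 X20.10 Y0.00
G1 X20.10 Y3.77
G1 X0.00 Y3.77
G1 X0.00 Y0.00
M2 ; end

The solid is a wedge (ramp): 20.1 × 26.4 mm base, rising to 22.8 mm along the y=0 edge and sloping linearly to z=0 at y=26.4. Slicing at Δz = 3.25 mm — 7 equal slices spanning the solid's height, so layer i sits at z = i·h/7 — gives 6 non-empty perimeters. Each is a 4-segment closed polygon; G0 lifts to the layer z and rapids to the start vertex, then G1 traces the edges. The cross-section shrinks linearly with z (the slice at the apex is degenerate and omitted).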